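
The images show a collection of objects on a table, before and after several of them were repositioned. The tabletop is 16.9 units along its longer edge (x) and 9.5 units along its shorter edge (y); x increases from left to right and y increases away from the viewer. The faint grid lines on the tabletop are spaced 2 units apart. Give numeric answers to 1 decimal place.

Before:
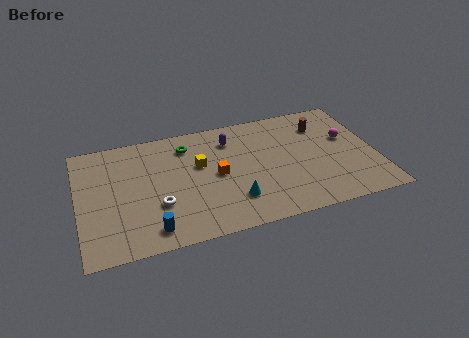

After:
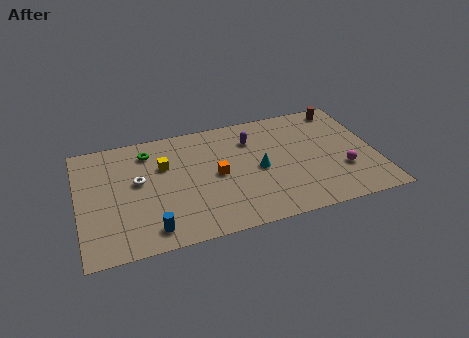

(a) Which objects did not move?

the orange cube and the blue cylinder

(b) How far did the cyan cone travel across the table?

2.6

From (8.6, 2.4) to (10.2, 4.5), the cyan cone covered √(1.6² + 2.1²) ≈ 2.6 units.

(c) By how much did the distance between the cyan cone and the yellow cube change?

+1.8

They were about 3.8 units apart before and 5.6 after — 1.8 units further apart.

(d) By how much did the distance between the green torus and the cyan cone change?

+1.2

Before: roughly 5.7 units apart; after: 6.9. That's 1.2 units further apart.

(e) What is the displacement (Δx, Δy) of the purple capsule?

(1.2, -0.3)

From the two frames, the purple capsule sits at roughly (8.8, 7.4) before and (10.0, 7.1) after.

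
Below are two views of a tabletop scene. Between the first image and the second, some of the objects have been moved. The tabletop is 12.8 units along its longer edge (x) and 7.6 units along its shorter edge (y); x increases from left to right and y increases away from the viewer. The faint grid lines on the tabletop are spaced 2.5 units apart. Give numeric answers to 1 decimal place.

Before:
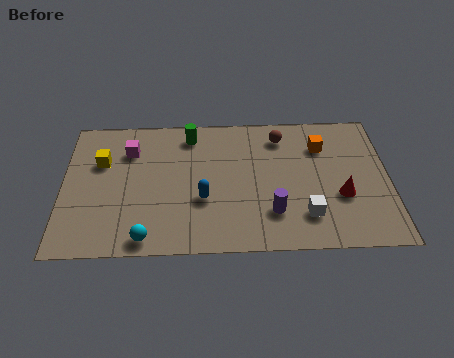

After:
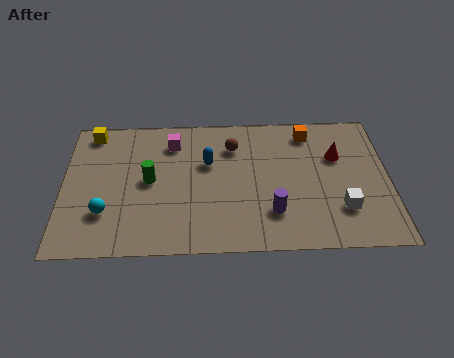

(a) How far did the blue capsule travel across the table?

2.0

From (5.5, 2.8) to (5.7, 4.8), the blue capsule covered √(0.2² + 2.0²) ≈ 2.0 units.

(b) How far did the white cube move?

1.4

The white cube moved from about (9.5, 1.8) to (10.9, 2.1), a distance of √(1.4² + 0.3²) ≈ 1.4.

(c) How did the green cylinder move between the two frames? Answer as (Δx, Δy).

(-1.6, -2.5)

The green cylinder was at about (5.0, 6.4) and moved to about (3.4, 3.9).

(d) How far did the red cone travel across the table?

2.2

The red cone was near (10.9, 2.8) before and (10.8, 5.0) after, so it travelled √(0.1² + 2.2²) ≈ 2.2 units.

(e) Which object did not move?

the purple cylinder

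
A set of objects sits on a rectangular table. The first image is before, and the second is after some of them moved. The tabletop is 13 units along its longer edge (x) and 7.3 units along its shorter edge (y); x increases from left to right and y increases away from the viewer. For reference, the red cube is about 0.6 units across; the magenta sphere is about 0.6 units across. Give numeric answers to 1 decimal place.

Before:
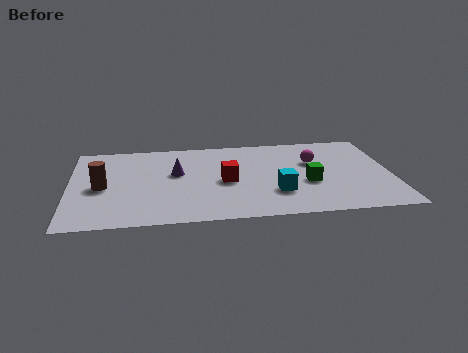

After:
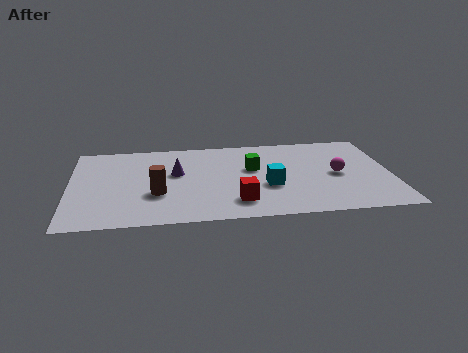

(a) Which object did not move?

the purple cone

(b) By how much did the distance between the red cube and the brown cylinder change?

-1.6

Before: roughly 5.0 units apart; after: 3.4. That's 1.6 units closer together.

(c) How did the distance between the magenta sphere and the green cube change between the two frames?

+1.7

Before: roughly 1.8 units apart; after: 3.5. That's 1.7 units further apart.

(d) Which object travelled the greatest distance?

the green cube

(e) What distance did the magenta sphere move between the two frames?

1.5

From (9.9, 4.7) to (10.8, 3.5), the magenta sphere covered √(0.9² + 1.2²) ≈ 1.5 units.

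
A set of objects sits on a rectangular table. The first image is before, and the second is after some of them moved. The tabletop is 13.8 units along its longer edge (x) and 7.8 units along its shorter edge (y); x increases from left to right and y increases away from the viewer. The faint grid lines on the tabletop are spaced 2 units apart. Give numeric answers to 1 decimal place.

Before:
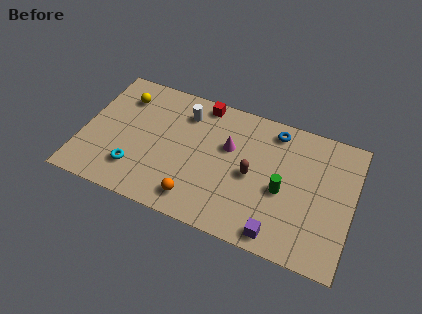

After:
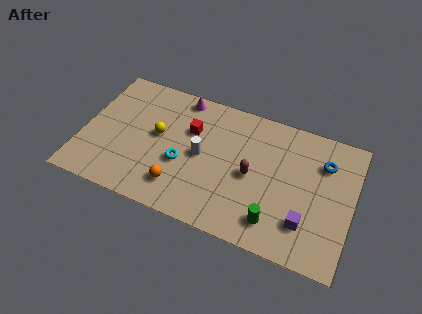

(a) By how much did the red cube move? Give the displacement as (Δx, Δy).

(-0.4, -1.8)

From the two frames, the red cube sits at roughly (5.8, 7.0) before and (5.4, 5.2) after.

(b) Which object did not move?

the brown capsule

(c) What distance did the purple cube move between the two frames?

1.7

The purple cube moved from about (10.3, 0.9) to (11.6, 2.0), a distance of √(1.3² + 1.1²) ≈ 1.7.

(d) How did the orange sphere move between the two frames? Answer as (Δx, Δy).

(-0.9, 0.4)

The orange sphere started near (6.1, 1.3) and ended near (5.2, 1.7).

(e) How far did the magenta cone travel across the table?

3.4

From (7.4, 4.9) to (4.7, 7.0), the magenta cone covered √(2.7² + 2.1²) ≈ 3.4 units.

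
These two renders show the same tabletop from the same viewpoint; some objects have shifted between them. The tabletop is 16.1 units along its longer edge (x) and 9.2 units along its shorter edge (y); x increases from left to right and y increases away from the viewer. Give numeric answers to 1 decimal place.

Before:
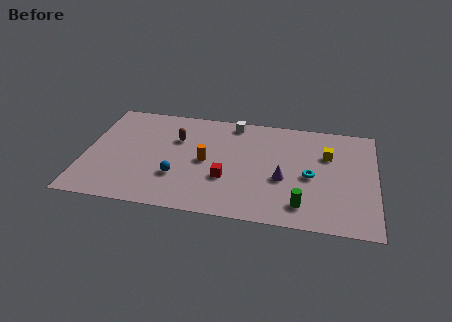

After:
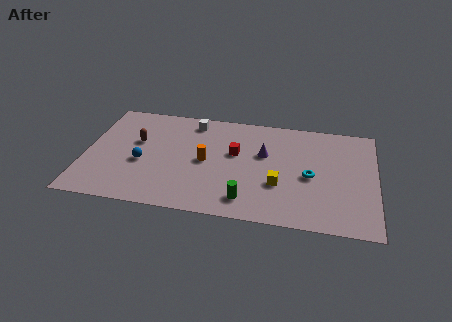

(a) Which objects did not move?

the orange cylinder and the cyan torus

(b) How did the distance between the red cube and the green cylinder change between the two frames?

-0.5

Before: roughly 4.5 units apart; after: 4.0. That's 0.5 units closer together.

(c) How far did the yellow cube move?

4.0

From (13.4, 6.2) to (10.8, 3.2), the yellow cube covered √(2.6² + 3.0²) ≈ 4.0 units.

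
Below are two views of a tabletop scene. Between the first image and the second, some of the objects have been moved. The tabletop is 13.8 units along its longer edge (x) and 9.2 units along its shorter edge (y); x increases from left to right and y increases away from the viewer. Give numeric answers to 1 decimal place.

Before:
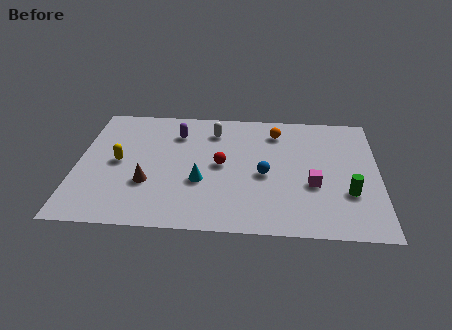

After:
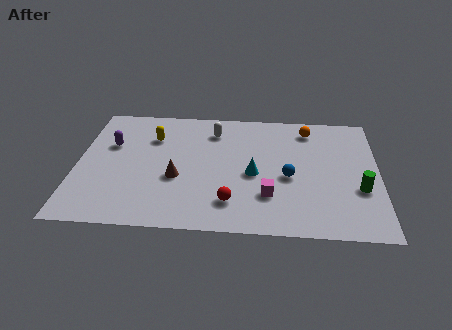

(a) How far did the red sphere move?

2.7

The red sphere moved from about (6.6, 4.7) to (7.1, 2.0), a distance of √(0.5² + 2.7²) ≈ 2.7.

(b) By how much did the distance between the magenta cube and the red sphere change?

-2.6

They were about 4.4 units apart before and 1.8 after — 2.6 units closer together.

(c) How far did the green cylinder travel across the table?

0.6

The green cylinder was near (12.4, 3.0) before and (12.9, 3.3) after, so it travelled √(0.5² + 0.3²) ≈ 0.6 units.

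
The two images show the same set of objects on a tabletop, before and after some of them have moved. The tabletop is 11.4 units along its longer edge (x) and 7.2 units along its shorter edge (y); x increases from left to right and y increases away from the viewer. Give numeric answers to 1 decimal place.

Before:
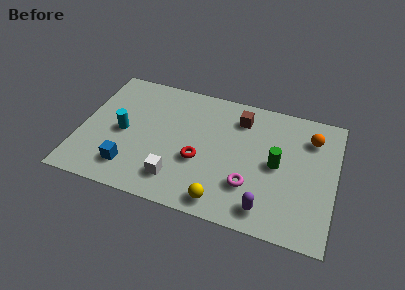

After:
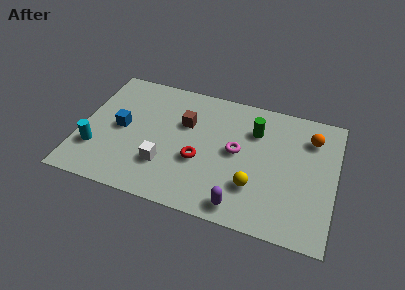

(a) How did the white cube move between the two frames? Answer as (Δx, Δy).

(-0.6, 0.6)

The white cube was at about (4.5, 1.5) and moved to about (3.9, 2.1).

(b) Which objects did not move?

the red torus and the orange sphere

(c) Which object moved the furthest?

the brown cube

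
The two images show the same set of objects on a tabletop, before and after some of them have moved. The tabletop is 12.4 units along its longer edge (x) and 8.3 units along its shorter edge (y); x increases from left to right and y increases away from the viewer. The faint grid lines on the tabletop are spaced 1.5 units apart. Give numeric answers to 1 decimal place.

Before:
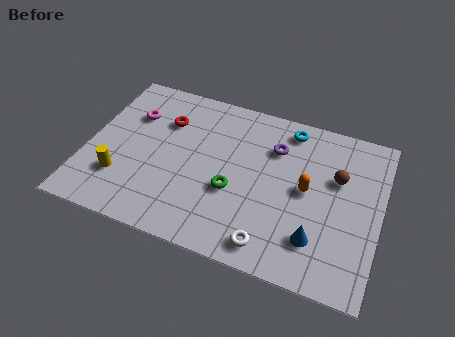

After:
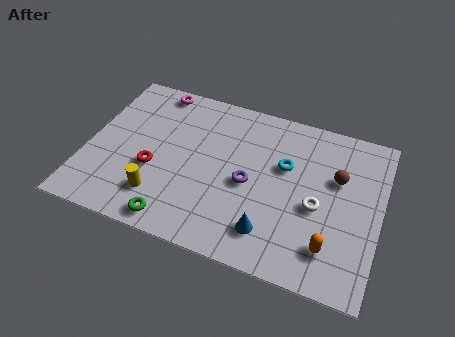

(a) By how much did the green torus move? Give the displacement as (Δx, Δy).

(-2.2, -2.3)

The green torus was at about (6.3, 3.2) and moved to about (4.1, 0.9).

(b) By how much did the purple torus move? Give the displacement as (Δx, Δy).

(-0.9, -2.2)

The purple torus started near (7.8, 6.0) and ended near (6.9, 3.8).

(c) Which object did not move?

the brown sphere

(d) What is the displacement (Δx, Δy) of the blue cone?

(-1.9, -0.3)

From the two frames, the blue cone sits at roughly (9.9, 2.0) before and (8.0, 1.7) after.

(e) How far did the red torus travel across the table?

2.7

The red torus was near (3.1, 5.9) before and (2.9, 3.2) after, so it travelled √(0.2² + 2.7²) ≈ 2.7 units.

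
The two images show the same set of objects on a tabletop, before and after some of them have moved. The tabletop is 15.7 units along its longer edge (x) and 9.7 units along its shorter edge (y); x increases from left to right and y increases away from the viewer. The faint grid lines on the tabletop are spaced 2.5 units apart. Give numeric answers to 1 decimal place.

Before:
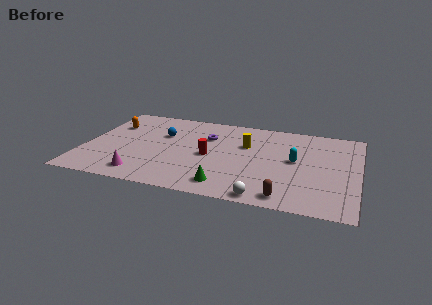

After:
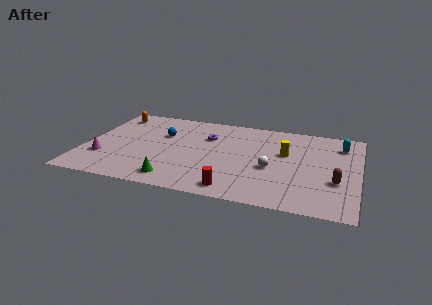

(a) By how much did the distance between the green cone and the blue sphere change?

-1.3

Before: roughly 6.3 units apart; after: 5.0. That's 1.3 units closer together.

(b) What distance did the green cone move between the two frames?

2.9

The green cone was near (8.4, 1.5) before and (5.5, 1.4) after, so it travelled √(2.9² + 0.1²) ≈ 2.9 units.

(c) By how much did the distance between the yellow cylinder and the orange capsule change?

+2.6

They were about 7.9 units apart before and 10.5 after — 2.6 units further apart.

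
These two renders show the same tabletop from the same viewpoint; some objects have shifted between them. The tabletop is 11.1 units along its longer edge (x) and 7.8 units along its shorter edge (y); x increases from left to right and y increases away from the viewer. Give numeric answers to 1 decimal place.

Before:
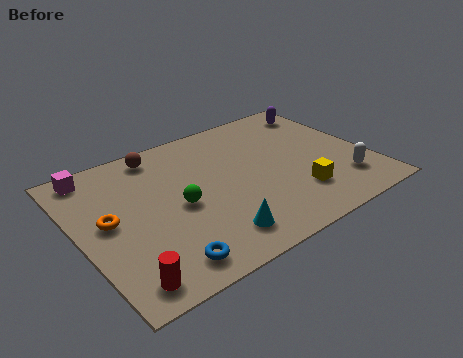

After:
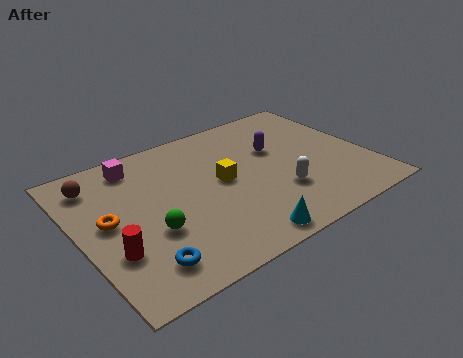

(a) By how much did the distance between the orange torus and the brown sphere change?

-1.4

They were about 3.6 units apart before and 2.2 after — 1.4 units closer together.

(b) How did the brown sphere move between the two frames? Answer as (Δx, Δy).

(-2.5, -0.5)

The brown sphere was at about (3.5, 6.8) and moved to about (1.0, 6.3).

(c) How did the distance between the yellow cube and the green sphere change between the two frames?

-1.3

They were about 4.6 units apart before and 3.3 after — 1.3 units closer together.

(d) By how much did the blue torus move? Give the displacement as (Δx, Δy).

(-0.7, 0.3)

The blue torus was at about (2.6, 1.1) and moved to about (1.9, 1.4).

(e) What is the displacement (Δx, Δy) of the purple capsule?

(-2.3, -1.6)

The purple capsule started near (10.1, 6.5) and ended near (7.8, 4.9).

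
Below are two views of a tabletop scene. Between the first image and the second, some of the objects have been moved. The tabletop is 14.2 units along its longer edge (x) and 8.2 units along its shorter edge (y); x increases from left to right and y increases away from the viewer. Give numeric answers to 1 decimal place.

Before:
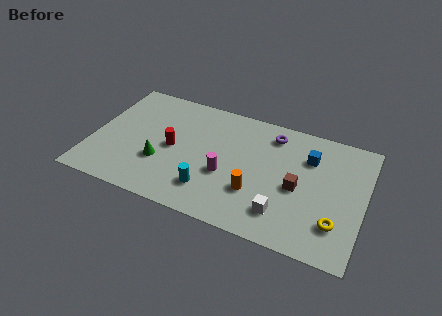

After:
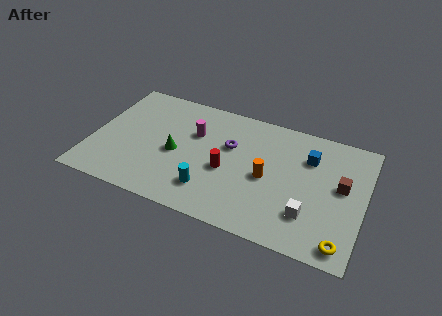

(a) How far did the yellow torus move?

1.2

The yellow torus moved from about (12.9, 2.1) to (13.3, 1.0), a distance of √(0.4² + 1.1²) ≈ 1.2.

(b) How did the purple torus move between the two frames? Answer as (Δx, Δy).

(-2.1, -1.6)

The purple torus was at about (9.2, 6.8) and moved to about (7.1, 5.2).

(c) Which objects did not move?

the blue cube and the cyan cylinder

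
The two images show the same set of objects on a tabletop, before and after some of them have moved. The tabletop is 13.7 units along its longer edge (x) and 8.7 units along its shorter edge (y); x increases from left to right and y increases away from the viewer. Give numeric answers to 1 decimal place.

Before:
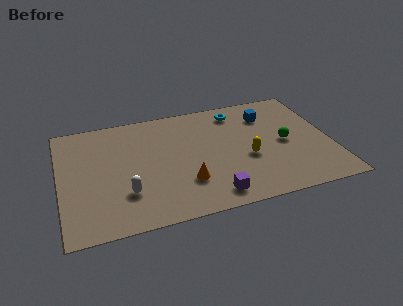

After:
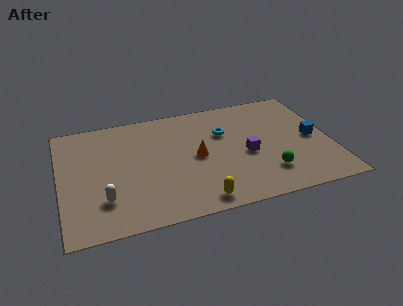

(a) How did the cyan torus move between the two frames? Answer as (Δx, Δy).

(-0.8, -1.5)

The cyan torus was at about (9.2, 7.3) and moved to about (8.4, 5.8).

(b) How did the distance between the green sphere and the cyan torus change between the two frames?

+0.4

The distance was about 3.8 in the first image and 4.2 in the second, so they moved 0.4 units further apart.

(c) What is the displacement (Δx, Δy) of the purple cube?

(2.0, 2.6)

The purple cube started near (7.4, 1.2) and ended near (9.4, 3.8).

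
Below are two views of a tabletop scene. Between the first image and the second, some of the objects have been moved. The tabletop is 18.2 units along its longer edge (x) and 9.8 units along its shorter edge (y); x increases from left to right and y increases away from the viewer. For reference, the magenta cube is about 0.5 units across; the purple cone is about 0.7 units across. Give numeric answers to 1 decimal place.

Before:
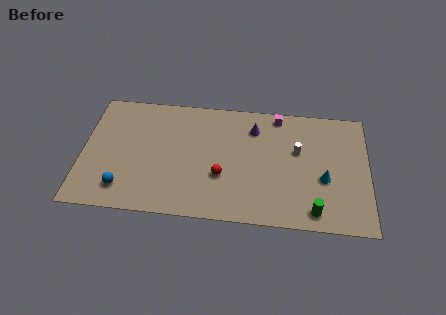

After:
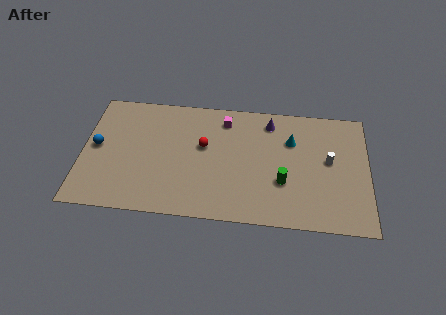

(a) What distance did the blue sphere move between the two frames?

3.7

From (2.7, 1.9) to (0.9, 5.1), the blue sphere covered √(1.8² + 3.2²) ≈ 3.7 units.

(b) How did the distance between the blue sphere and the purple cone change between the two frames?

+1.4

Before: roughly 10.0 units apart; after: 11.4. That's 1.4 units further apart.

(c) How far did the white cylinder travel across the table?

2.1

The white cylinder was near (13.7, 6.0) before and (15.7, 5.4) after, so it travelled √(2.0² + 0.6²) ≈ 2.1 units.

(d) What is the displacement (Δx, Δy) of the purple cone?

(1.0, 0.6)

The purple cone was at about (10.9, 7.6) and moved to about (11.9, 8.2).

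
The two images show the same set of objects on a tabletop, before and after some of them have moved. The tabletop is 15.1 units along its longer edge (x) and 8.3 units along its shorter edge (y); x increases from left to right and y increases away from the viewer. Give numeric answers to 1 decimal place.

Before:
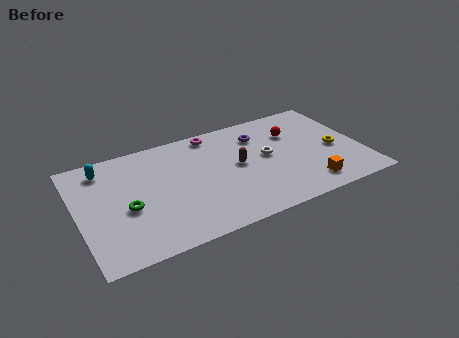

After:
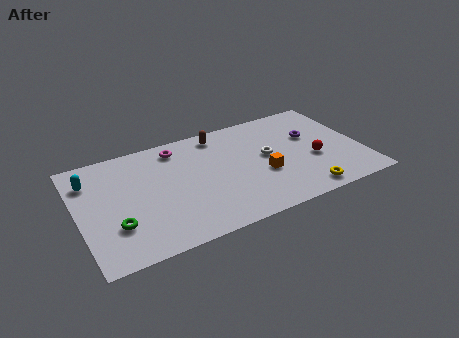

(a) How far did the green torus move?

1.2

The green torus was near (2.5, 3.5) before and (1.8, 2.5) after, so it travelled √(0.7² + 1.0²) ≈ 1.2 units.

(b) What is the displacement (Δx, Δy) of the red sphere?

(0.8, -2.5)

From the two frames, the red sphere sits at roughly (11.7, 5.8) before and (12.5, 3.3) after.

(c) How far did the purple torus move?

2.9

The purple torus moved from about (9.9, 6.3) to (12.6, 5.2), a distance of √(2.7² + 1.1²) ≈ 2.9.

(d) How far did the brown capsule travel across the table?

2.9

The brown capsule was near (8.5, 4.4) before and (7.8, 7.2) after, so it travelled √(0.7² + 2.8²) ≈ 2.9 units.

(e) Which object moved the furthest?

the yellow torus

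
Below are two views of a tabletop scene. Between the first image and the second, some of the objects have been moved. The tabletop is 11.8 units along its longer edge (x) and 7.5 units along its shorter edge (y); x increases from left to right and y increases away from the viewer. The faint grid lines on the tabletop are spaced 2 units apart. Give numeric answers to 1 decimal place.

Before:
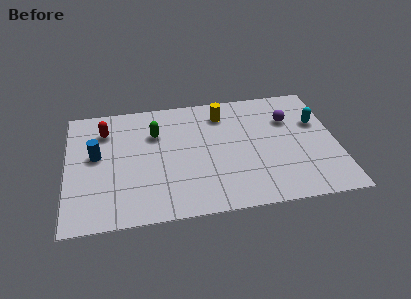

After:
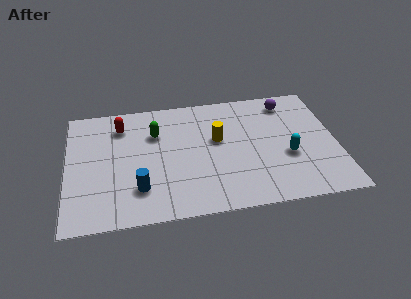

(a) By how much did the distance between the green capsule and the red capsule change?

-0.6

Before: roughly 2.3 units apart; after: 1.7. That's 0.6 units closer together.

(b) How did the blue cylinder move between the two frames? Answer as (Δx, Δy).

(1.8, -2.3)

The blue cylinder started near (1.3, 4.2) and ended near (3.1, 1.9).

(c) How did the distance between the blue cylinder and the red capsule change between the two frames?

+2.5

Before: roughly 1.6 units apart; after: 4.1. That's 2.5 units further apart.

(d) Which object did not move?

the green capsule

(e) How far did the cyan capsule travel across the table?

2.4

The cyan capsule was near (11.0, 4.8) before and (9.6, 2.9) after, so it travelled √(1.4² + 1.9²) ≈ 2.4 units.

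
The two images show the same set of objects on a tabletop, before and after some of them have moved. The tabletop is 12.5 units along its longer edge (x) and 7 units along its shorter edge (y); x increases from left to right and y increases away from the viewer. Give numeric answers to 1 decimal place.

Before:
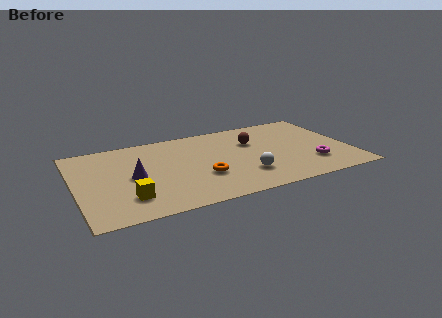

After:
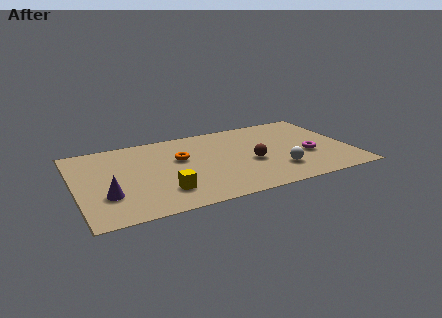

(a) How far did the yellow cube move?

1.6

The yellow cube was near (2.2, 1.7) before and (3.8, 1.7) after, so it travelled √(1.6² + 0.0²) ≈ 1.6 units.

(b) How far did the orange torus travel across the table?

2.1

From (5.6, 2.4) to (4.8, 4.3), the orange torus covered √(0.8² + 1.9²) ≈ 2.1 units.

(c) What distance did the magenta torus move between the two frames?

0.8

The magenta torus was near (10.6, 1.9) before and (10.5, 2.7) after, so it travelled √(0.1² + 0.8²) ≈ 0.8 units.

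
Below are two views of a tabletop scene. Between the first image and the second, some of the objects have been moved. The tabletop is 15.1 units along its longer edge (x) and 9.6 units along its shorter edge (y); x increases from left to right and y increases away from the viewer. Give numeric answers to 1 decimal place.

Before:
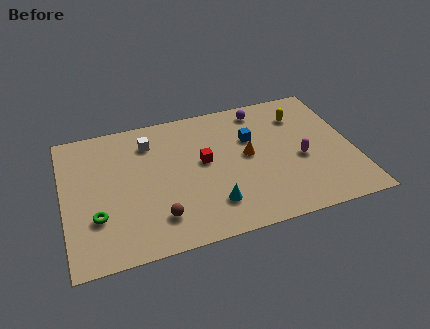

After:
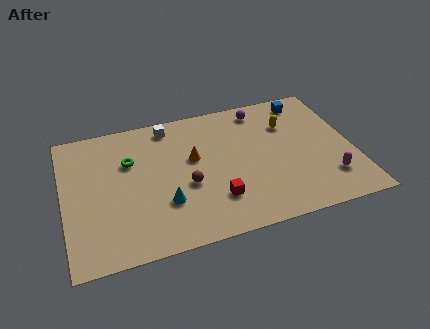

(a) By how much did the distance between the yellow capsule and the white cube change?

-1.6

They were about 8.0 units apart before and 6.4 after — 1.6 units closer together.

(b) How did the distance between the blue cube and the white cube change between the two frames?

+1.9

The distance was about 5.4 in the first image and 7.3 in the second, so they moved 1.9 units further apart.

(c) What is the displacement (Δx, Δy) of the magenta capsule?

(1.3, -1.8)

From the two frames, the magenta capsule sits at roughly (12.3, 4.1) before and (13.6, 2.3) after.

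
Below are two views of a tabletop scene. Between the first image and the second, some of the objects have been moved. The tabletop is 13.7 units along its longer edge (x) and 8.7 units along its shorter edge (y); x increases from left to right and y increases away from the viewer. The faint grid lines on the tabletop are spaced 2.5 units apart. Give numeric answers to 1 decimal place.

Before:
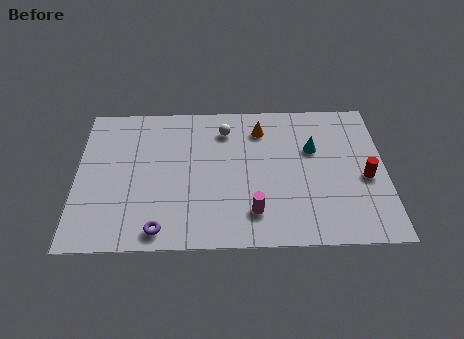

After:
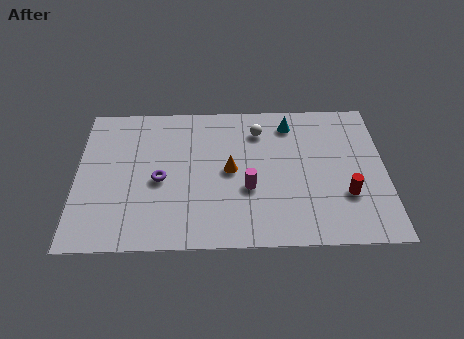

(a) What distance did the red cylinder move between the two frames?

1.3

The red cylinder was near (12.8, 3.8) before and (11.9, 2.8) after, so it travelled √(0.9² + 1.0²) ≈ 1.3 units.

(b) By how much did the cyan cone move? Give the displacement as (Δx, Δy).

(-1.0, 1.6)

From the two frames, the cyan cone sits at roughly (10.5, 5.6) before and (9.5, 7.2) after.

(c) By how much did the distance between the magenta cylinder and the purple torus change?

-0.3

Before: roughly 4.2 units apart; after: 3.9. That's 0.3 units closer together.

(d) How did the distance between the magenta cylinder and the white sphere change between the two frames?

-1.6

Before: roughly 5.1 units apart; after: 3.5. That's 1.6 units closer together.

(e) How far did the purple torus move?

2.9

From (3.7, 1.0) to (3.7, 3.9), the purple torus covered √(0.0² + 2.9²) ≈ 2.9 units.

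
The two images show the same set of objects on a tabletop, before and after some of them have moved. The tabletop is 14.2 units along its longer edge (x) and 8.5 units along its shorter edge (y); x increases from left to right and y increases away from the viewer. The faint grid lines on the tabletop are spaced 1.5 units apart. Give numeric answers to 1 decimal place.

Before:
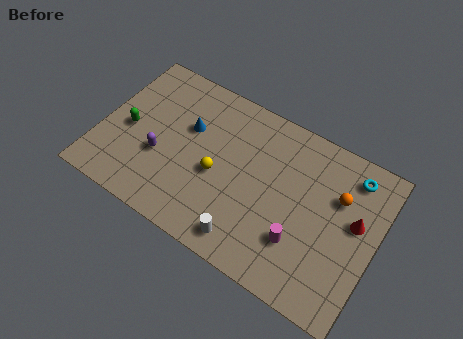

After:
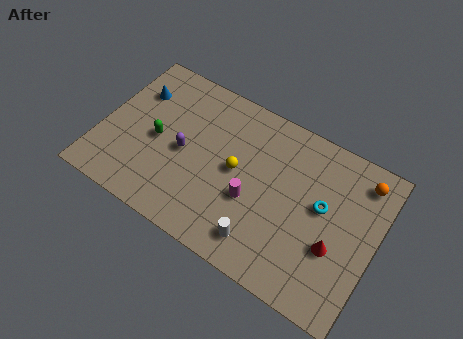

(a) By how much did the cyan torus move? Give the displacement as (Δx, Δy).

(-1.2, -2.3)

From the two frames, the cyan torus sits at roughly (12.6, 7.1) before and (11.4, 4.8) after.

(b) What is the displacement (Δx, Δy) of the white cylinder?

(0.7, 0.3)

The white cylinder was at about (8.1, 1.2) and moved to about (8.8, 1.5).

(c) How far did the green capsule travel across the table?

1.5

From (1.4, 3.9) to (2.9, 4.0), the green capsule covered √(1.5² + 0.1²) ≈ 1.5 units.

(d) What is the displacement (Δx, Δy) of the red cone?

(-0.8, -1.8)

The red cone started near (13.1, 4.9) and ended near (12.3, 3.1).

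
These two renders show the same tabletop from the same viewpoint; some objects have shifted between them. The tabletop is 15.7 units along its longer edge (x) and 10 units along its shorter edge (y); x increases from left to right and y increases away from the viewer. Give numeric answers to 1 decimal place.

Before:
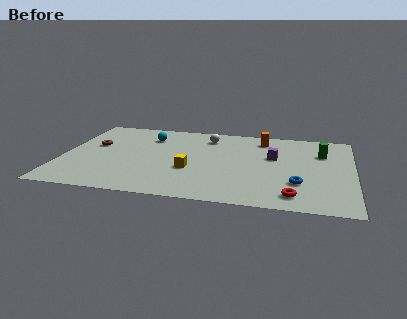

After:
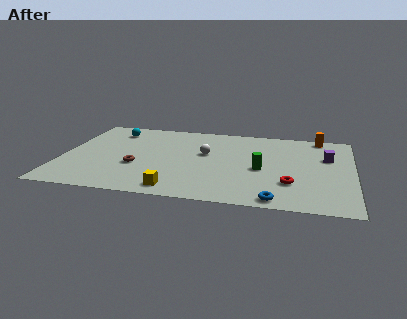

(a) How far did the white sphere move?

2.2

The white sphere moved from about (7.7, 8.1) to (7.7, 5.9), a distance of √(0.0² + 2.2²) ≈ 2.2.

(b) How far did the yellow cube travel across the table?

2.6

The yellow cube was near (7.0, 3.7) before and (6.4, 1.2) after, so it travelled √(0.6² + 2.5²) ≈ 2.6 units.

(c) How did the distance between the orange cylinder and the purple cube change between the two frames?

+0.3

Before: roughly 2.3 units apart; after: 2.6. That's 0.3 units further apart.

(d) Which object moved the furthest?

the green cylinder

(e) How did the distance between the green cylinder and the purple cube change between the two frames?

+1.3

They were about 2.8 units apart before and 4.1 after — 1.3 units further apart.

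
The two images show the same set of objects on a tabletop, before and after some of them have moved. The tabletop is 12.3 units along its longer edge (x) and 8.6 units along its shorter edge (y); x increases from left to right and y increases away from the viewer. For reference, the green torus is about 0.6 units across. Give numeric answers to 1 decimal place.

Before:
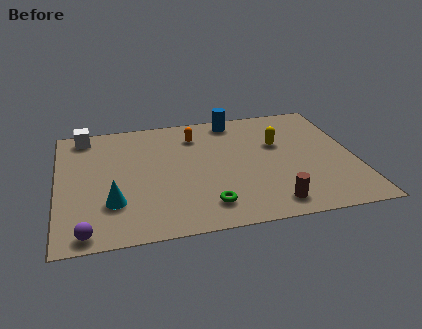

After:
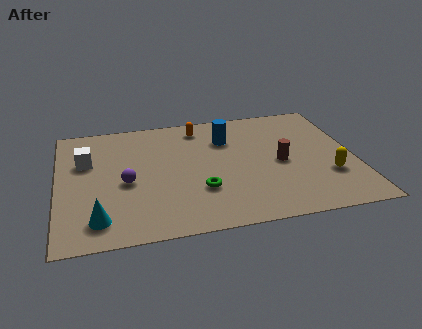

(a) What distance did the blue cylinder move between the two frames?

1.5

From (7.5, 7.6) to (7.1, 6.2), the blue cylinder covered √(0.4² + 1.4²) ≈ 1.5 units.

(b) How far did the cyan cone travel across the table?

1.2

The cyan cone was near (2.2, 2.5) before and (1.6, 1.5) after, so it travelled √(0.6² + 1.0²) ≈ 1.2 units.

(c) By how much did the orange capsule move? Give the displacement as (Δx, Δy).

(0.2, 0.6)

From the two frames, the orange capsule sits at roughly (5.8, 6.7) before and (6.0, 7.3) after.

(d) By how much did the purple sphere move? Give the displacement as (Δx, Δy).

(1.7, 3.0)

The purple sphere started near (1.1, 0.8) and ended near (2.8, 3.8).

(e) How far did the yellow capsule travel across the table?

3.3

The yellow capsule was near (9.2, 5.4) before and (11.1, 2.7) after, so it travelled √(1.9² + 2.7²) ≈ 3.3 units.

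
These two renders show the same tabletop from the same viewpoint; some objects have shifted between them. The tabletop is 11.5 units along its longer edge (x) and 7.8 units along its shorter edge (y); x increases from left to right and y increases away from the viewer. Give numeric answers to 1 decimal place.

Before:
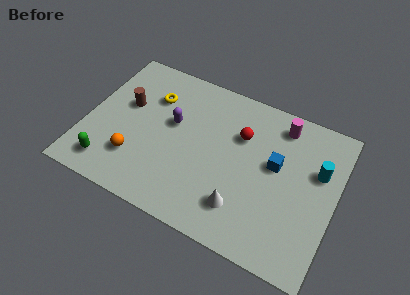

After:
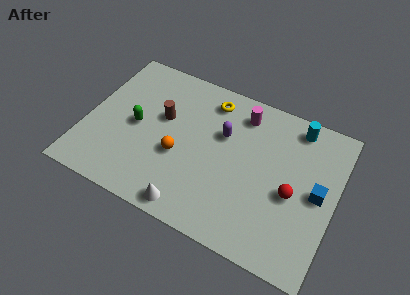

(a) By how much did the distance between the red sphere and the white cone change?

+1.5

Before: roughly 3.5 units apart; after: 5.0. That's 1.5 units further apart.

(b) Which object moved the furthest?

the red sphere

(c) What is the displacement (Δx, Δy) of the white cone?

(-2.2, -1.0)

From the two frames, the white cone sits at roughly (7.5, 1.8) before and (5.3, 0.8) after.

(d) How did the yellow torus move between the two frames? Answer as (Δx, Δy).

(2.6, 0.9)

The yellow torus was at about (2.8, 5.6) and moved to about (5.4, 6.5).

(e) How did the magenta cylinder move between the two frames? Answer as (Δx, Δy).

(-1.8, -0.2)

The magenta cylinder was at about (8.7, 6.6) and moved to about (6.9, 6.4).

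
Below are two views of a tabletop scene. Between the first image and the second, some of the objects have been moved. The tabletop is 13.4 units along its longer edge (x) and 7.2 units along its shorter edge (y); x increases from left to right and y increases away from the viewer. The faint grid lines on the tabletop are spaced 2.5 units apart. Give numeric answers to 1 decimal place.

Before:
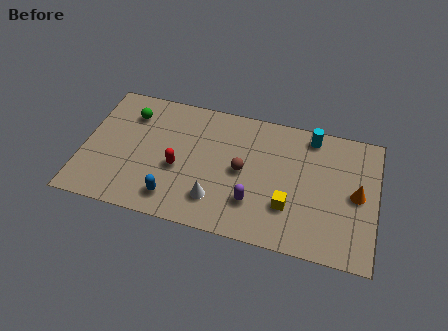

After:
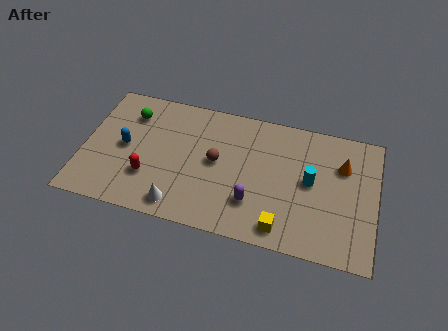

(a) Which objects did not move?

the green sphere and the purple capsule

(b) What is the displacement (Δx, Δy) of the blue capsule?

(-2.4, 2.3)

From the two frames, the blue capsule sits at roughly (4.3, 1.3) before and (1.9, 3.6) after.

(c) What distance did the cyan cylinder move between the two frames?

2.5

The cyan cylinder was near (10.3, 6.3) before and (10.4, 3.8) after, so it travelled √(0.1² + 2.5²) ≈ 2.5 units.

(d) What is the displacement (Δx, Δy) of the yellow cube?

(-0.2, -1.2)

The yellow cube started near (9.5, 2.2) and ended near (9.3, 1.0).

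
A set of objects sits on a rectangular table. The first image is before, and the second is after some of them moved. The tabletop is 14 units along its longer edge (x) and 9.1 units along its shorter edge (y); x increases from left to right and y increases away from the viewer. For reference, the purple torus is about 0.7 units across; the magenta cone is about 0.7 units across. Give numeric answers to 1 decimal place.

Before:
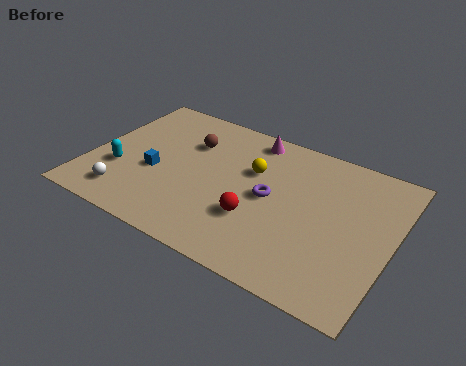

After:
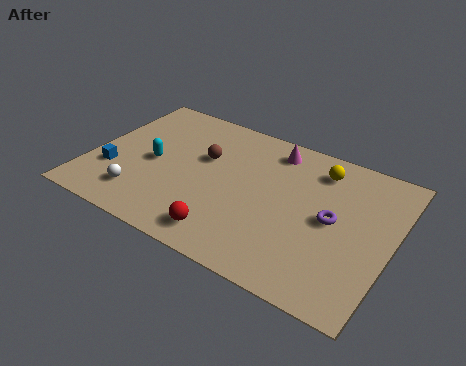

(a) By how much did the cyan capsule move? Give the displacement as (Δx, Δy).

(1.4, 1.2)

The cyan capsule was at about (1.5, 3.1) and moved to about (2.9, 4.3).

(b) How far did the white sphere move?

0.7

The white sphere moved from about (2.1, 1.6) to (2.7, 1.9), a distance of √(0.6² + 0.3²) ≈ 0.7.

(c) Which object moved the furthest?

the yellow sphere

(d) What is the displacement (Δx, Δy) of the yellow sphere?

(2.9, 1.5)

The yellow sphere was at about (7.4, 5.9) and moved to about (10.3, 7.4).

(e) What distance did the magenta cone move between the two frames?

1.1

The magenta cone moved from about (7.0, 8.0) to (8.1, 7.7), a distance of √(1.1² + 0.3²) ≈ 1.1.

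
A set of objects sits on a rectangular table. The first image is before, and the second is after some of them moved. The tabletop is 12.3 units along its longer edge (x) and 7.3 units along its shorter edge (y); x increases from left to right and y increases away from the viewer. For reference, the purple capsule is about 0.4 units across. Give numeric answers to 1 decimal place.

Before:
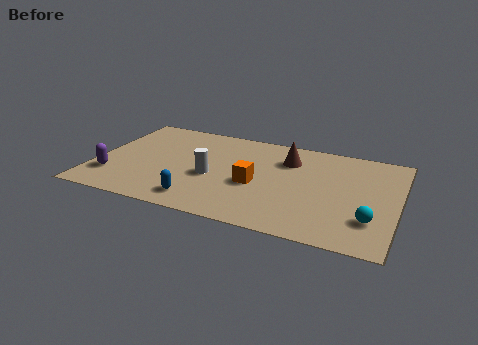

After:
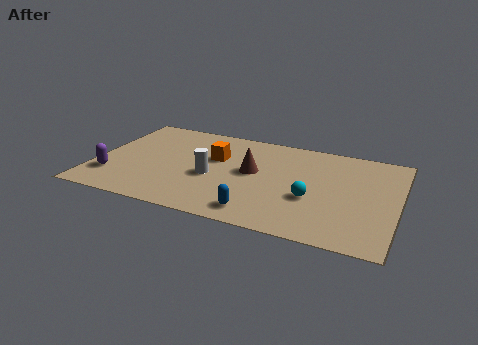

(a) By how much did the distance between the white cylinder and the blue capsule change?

+1.0

They were about 1.9 units apart before and 2.9 after — 1.0 units further apart.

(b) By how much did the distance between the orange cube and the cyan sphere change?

-0.3

Before: roughly 4.8 units apart; after: 4.5. That's 0.3 units closer together.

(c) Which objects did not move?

the purple capsule and the white cylinder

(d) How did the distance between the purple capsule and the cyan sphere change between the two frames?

-2.4

Before: roughly 10.5 units apart; after: 8.1. That's 2.4 units closer together.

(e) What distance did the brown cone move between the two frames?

1.9

The brown cone moved from about (7.7, 5.4) to (6.4, 4.0), a distance of √(1.3² + 1.4²) ≈ 1.9.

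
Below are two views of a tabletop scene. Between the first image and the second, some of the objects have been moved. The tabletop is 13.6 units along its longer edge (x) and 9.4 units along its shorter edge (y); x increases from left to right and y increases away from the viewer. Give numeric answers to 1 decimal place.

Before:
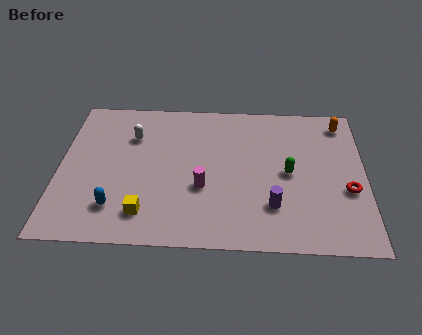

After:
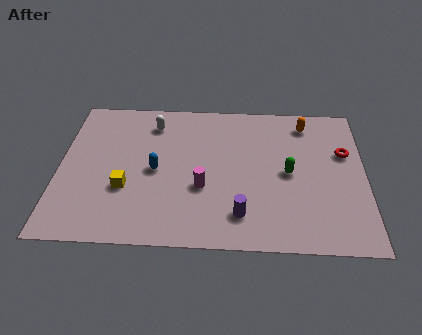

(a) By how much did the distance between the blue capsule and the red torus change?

-1.8

The distance was about 10.3 in the first image and 8.5 in the second, so they moved 1.8 units closer together.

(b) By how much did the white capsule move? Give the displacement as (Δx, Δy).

(0.9, 0.9)

From the two frames, the white capsule sits at roughly (3.2, 6.7) before and (4.1, 7.6) after.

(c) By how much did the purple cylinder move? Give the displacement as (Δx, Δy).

(-1.4, -0.6)

The purple cylinder started near (9.5, 2.5) and ended near (8.1, 1.9).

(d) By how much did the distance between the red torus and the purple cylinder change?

+2.7

The distance was about 3.5 in the first image and 6.2 in the second, so they moved 2.7 units further apart.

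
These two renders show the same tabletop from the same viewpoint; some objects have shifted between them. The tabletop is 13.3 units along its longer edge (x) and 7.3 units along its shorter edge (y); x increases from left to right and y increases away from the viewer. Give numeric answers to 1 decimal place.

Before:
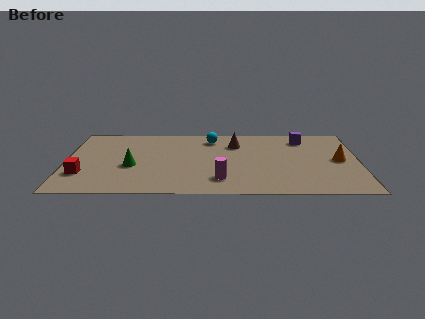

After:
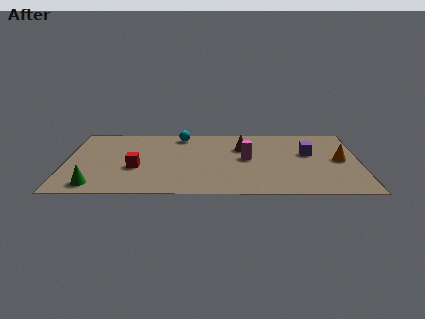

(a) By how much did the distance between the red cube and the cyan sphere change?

-3.0

Before: roughly 7.0 units apart; after: 4.0. That's 3.0 units closer together.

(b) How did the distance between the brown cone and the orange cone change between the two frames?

-0.4

They were about 5.0 units apart before and 4.6 after — 0.4 units closer together.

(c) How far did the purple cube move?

1.6

From (10.8, 6.0) to (11.0, 4.4), the purple cube covered √(0.2² + 1.6²) ≈ 1.6 units.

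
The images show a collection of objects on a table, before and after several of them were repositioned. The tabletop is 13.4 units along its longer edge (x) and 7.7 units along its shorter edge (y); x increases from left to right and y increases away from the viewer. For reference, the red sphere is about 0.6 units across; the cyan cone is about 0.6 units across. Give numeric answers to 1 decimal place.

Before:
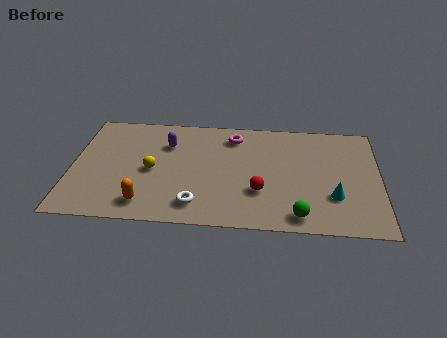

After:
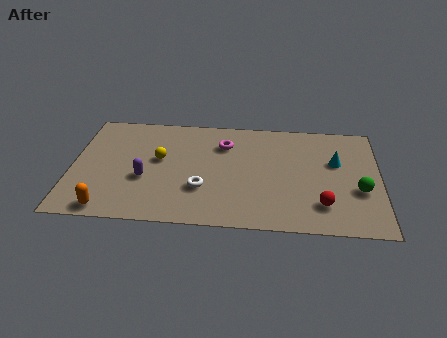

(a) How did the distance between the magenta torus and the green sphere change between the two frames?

+0.5

The distance was about 6.0 in the first image and 6.5 in the second, so they moved 0.5 units further apart.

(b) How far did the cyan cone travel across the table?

2.4

From (11.4, 2.4) to (11.5, 4.8), the cyan cone covered √(0.1² + 2.4²) ≈ 2.4 units.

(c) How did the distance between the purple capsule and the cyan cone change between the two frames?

+0.6

The distance was about 7.9 in the first image and 8.5 in the second, so they moved 0.6 units further apart.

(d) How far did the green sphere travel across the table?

3.2

From (9.9, 1.0) to (12.5, 2.9), the green sphere covered √(2.6² + 1.9²) ≈ 3.2 units.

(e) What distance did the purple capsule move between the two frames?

2.7

The purple capsule moved from about (4.1, 5.5) to (3.2, 3.0), a distance of √(0.9² + 2.5²) ≈ 2.7.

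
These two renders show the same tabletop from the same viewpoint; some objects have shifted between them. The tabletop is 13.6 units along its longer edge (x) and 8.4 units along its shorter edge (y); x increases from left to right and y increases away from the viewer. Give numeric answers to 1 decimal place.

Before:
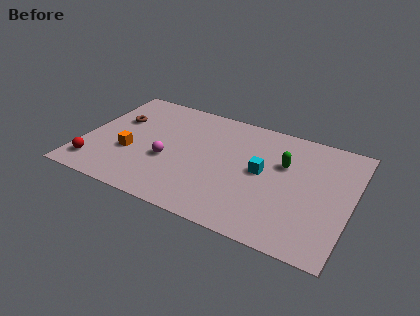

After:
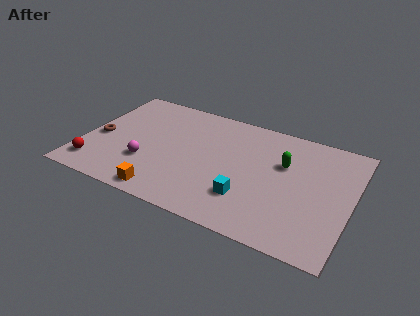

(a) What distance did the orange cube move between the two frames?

3.0

The orange cube moved from about (2.5, 3.1) to (4.6, 0.9), a distance of √(2.1² + 2.2²) ≈ 3.0.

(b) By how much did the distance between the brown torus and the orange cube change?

+2.2

The distance was about 2.5 in the first image and 4.7 in the second, so they moved 2.2 units further apart.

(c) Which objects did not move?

the red sphere and the green capsule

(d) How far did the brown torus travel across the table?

1.8

The brown torus was near (1.5, 5.4) before and (0.8, 3.7) after, so it travelled √(0.7² + 1.7²) ≈ 1.8 units.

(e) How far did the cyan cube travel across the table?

2.2

The cyan cube moved from about (9.1, 4.4) to (8.6, 2.3), a distance of √(0.5² + 2.1²) ≈ 2.2.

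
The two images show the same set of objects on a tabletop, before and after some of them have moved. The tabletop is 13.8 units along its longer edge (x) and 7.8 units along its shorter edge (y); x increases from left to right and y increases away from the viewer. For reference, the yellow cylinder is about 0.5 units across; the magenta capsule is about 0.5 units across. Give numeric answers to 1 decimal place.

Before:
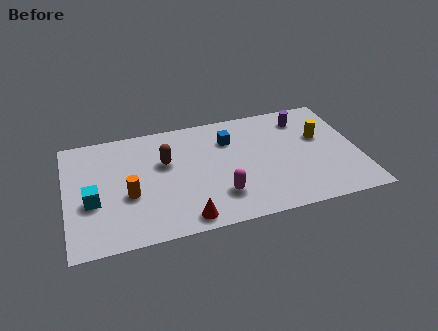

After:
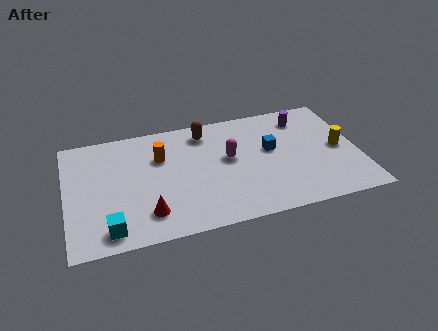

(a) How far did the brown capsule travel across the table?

2.6

The brown capsule was near (4.7, 4.9) before and (6.7, 6.5) after, so it travelled √(2.0² + 1.6²) ≈ 2.6 units.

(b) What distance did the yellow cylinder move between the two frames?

1.3

The yellow cylinder was near (12.1, 4.8) before and (12.9, 3.8) after, so it travelled √(0.8² + 1.0²) ≈ 1.3 units.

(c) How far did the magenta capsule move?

2.5

From (7.1, 2.0) to (7.7, 4.4), the magenta capsule covered √(0.6² + 2.4²) ≈ 2.5 units.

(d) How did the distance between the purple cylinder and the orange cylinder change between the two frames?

-2.1

They were about 9.1 units apart before and 7.0 after — 2.1 units closer together.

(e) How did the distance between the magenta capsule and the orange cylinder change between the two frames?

-1.0

Before: roughly 4.3 units apart; after: 3.3. That's 1.0 units closer together.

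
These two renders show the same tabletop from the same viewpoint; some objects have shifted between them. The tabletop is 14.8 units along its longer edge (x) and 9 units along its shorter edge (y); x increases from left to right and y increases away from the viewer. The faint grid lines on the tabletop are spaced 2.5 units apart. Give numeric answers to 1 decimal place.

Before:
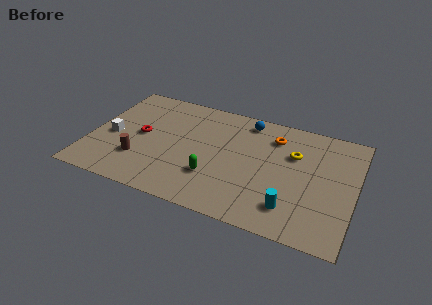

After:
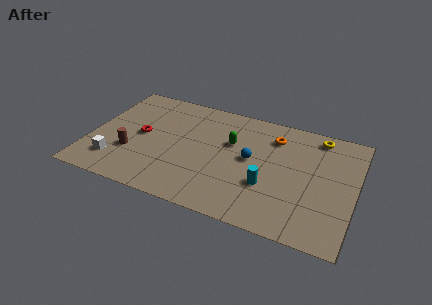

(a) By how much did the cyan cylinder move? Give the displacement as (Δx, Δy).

(-1.4, 1.2)

The cyan cylinder was at about (11.5, 1.9) and moved to about (10.1, 3.1).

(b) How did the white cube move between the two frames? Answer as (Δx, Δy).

(0.4, -2.0)

The white cube started near (1.2, 4.0) and ended near (1.6, 2.0).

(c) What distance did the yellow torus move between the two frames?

2.2

From (11.3, 6.0) to (12.5, 7.9), the yellow torus covered √(1.2² + 1.9²) ≈ 2.2 units.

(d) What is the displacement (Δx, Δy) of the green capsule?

(0.7, 3.0)

The green capsule was at about (7.1, 2.7) and moved to about (7.8, 5.7).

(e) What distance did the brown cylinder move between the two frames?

0.6

The brown cylinder moved from about (2.9, 2.6) to (2.4, 3.0), a distance of √(0.5² + 0.4²) ≈ 0.6.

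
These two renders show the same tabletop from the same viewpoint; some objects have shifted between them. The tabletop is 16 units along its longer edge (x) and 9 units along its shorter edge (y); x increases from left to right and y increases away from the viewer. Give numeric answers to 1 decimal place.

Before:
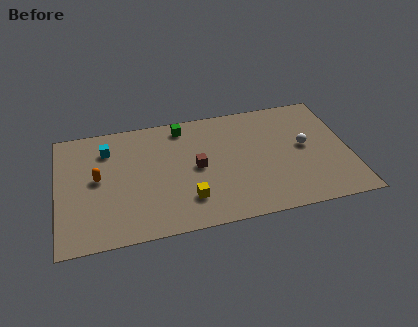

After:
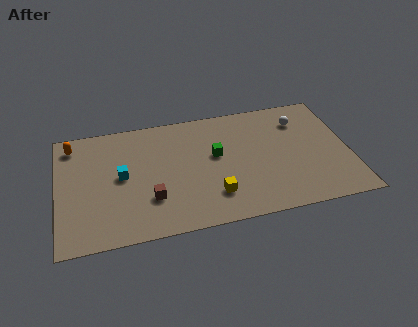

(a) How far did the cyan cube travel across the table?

2.3

From (2.8, 6.9) to (3.5, 4.7), the cyan cube covered √(0.7² + 2.2²) ≈ 2.3 units.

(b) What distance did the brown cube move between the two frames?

3.2

From (7.6, 4.5) to (5.0, 2.7), the brown cube covered √(2.6² + 1.8²) ≈ 3.2 units.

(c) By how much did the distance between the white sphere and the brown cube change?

+3.5

Before: roughly 6.0 units apart; after: 9.5. That's 3.5 units further apart.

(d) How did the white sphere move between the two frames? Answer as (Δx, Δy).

(-0.1, 2.1)

The white sphere started near (13.6, 4.8) and ended near (13.5, 6.9).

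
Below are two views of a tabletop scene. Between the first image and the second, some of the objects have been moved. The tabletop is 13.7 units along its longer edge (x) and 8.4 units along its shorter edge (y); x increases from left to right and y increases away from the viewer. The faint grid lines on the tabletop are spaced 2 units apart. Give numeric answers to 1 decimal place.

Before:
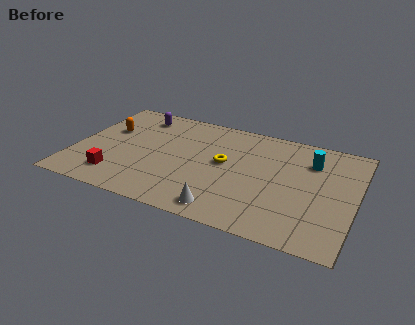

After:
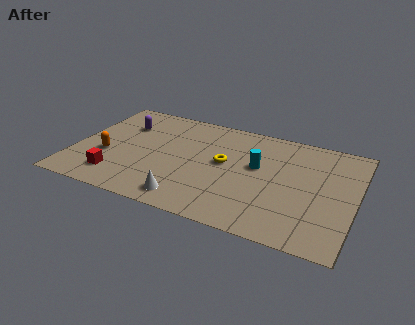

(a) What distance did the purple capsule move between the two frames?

1.2

The purple capsule moved from about (2.7, 7.0) to (2.1, 6.0), a distance of √(0.6² + 1.0²) ≈ 1.2.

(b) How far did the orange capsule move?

2.1

The orange capsule moved from about (1.4, 5.3) to (1.6, 3.2), a distance of √(0.2² + 2.1²) ≈ 2.1.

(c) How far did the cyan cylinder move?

2.8

The cyan cylinder was near (11.4, 6.2) before and (8.9, 4.9) after, so it travelled √(2.5² + 1.3²) ≈ 2.8 units.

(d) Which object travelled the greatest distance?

the cyan cylinder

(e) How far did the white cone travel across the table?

1.8

The white cone moved from about (7.7, 1.1) to (5.9, 1.2), a distance of √(1.8² + 0.1²) ≈ 1.8.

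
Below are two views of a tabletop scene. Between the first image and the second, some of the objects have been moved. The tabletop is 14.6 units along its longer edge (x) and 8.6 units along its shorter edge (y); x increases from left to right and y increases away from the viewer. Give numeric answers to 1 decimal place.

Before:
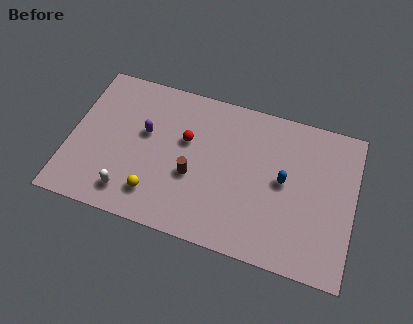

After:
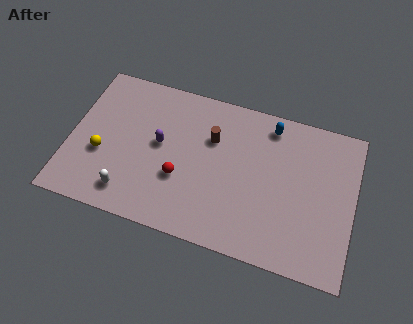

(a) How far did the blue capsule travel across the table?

3.0

From (11.0, 4.5) to (10.1, 7.4), the blue capsule covered √(0.9² + 2.9²) ≈ 3.0 units.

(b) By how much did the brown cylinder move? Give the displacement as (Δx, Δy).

(0.8, 2.4)

From the two frames, the brown cylinder sits at roughly (6.4, 3.4) before and (7.2, 5.8) after.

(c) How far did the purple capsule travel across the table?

0.9

The purple capsule was near (3.8, 5.1) before and (4.6, 4.7) after, so it travelled √(0.8² + 0.4²) ≈ 0.9 units.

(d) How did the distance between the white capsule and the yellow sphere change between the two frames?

+1.1

They were about 1.3 units apart before and 2.4 after — 1.1 units further apart.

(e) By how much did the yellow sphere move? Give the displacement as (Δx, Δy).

(-2.9, 1.5)

The yellow sphere started near (4.6, 1.8) and ended near (1.7, 3.3).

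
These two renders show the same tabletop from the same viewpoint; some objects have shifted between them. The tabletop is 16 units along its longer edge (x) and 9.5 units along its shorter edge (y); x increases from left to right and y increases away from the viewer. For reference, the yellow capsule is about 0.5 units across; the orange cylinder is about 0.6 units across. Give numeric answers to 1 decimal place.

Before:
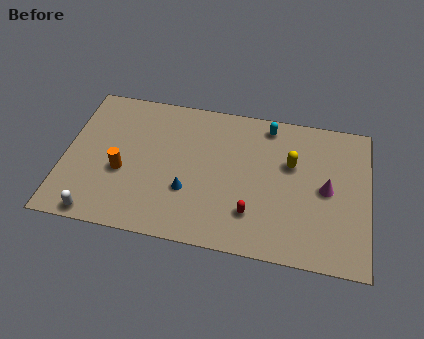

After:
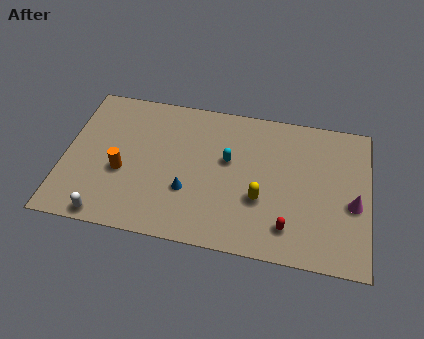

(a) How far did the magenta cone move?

1.6

The magenta cone was near (13.8, 4.7) before and (15.2, 4.0) after, so it travelled √(1.4² + 0.7²) ≈ 1.6 units.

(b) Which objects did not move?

the orange cylinder and the blue cone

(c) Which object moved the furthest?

the cyan capsule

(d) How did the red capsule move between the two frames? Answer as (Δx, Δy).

(1.9, -0.5)

From the two frames, the red capsule sits at roughly (10.0, 2.4) before and (11.9, 1.9) after.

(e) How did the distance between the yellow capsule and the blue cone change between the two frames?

-2.2

They were about 6.0 units apart before and 3.8 after — 2.2 units closer together.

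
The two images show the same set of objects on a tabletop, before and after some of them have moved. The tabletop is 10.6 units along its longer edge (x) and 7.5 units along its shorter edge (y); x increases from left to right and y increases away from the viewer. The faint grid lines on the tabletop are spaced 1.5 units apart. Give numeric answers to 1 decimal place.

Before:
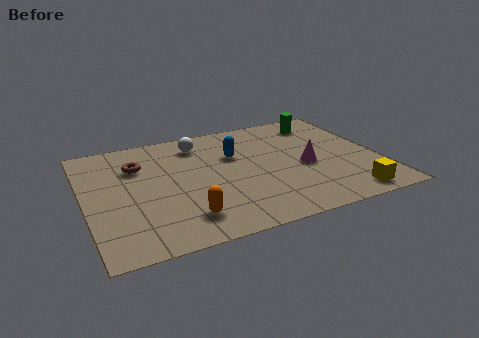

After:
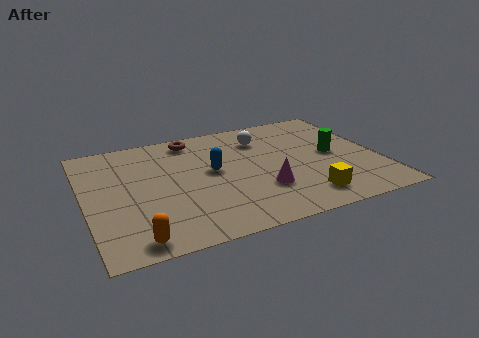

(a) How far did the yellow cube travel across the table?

1.6

From (9.1, 0.9) to (7.6, 1.3), the yellow cube covered √(1.5² + 0.4²) ≈ 1.6 units.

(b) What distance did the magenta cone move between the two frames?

2.0

The magenta cone was near (7.9, 3.3) before and (6.2, 2.3) after, so it travelled √(1.7² + 1.0²) ≈ 2.0 units.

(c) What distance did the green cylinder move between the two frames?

2.4

The green cylinder was near (8.9, 6.2) before and (9.0, 3.8) after, so it travelled √(0.1² + 2.4²) ≈ 2.4 units.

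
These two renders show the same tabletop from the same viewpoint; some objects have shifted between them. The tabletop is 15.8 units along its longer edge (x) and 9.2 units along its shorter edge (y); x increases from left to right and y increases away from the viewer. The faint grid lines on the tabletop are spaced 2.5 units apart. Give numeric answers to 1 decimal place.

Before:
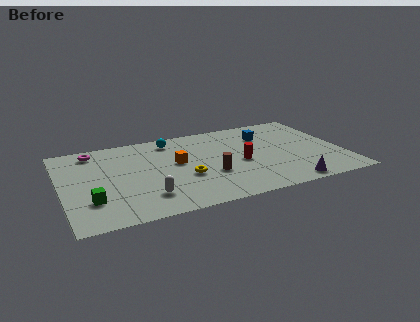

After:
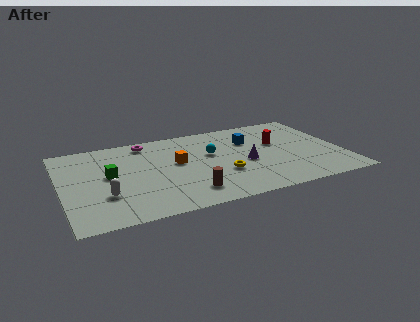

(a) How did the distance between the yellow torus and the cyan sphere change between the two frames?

-1.9

Before: roughly 4.3 units apart; after: 2.4. That's 1.9 units closer together.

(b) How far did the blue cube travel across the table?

0.9

From (11.7, 6.7) to (10.8, 6.4), the blue cube covered √(0.9² + 0.3²) ≈ 0.9 units.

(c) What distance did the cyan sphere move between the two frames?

3.0

The cyan sphere was near (6.4, 7.8) before and (8.5, 5.6) after, so it travelled √(2.1² + 2.2²) ≈ 3.0 units.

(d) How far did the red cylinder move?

2.7

The red cylinder moved from about (10.0, 4.1) to (12.3, 5.6), a distance of √(2.3² + 1.5²) ≈ 2.7.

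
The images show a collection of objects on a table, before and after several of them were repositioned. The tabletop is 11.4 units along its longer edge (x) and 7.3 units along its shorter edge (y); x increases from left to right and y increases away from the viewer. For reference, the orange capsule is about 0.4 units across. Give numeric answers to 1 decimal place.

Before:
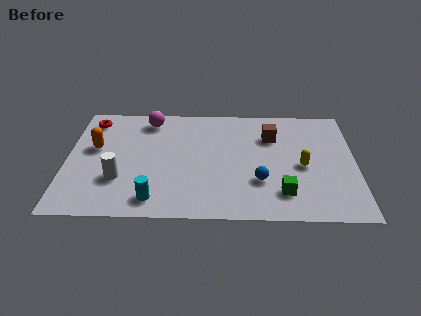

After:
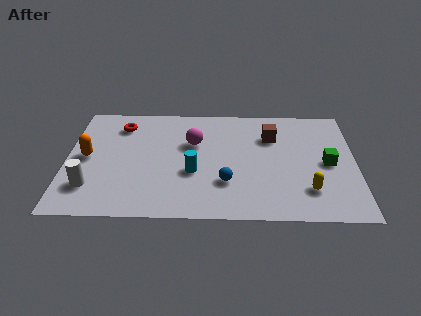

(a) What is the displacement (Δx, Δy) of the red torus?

(1.2, -0.3)

From the two frames, the red torus sits at roughly (0.9, 6.1) before and (2.1, 5.8) after.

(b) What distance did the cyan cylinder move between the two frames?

2.3

The cyan cylinder moved from about (3.5, 1.1) to (5.0, 2.8), a distance of √(1.5² + 1.7²) ≈ 2.3.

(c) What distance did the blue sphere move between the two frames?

1.3

From (7.6, 2.3) to (6.3, 2.2), the blue sphere covered √(1.3² + 0.1²) ≈ 1.3 units.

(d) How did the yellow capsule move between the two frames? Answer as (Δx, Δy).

(0.2, -1.5)

The yellow capsule started near (9.3, 3.3) and ended near (9.5, 1.8).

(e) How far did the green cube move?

2.6

The green cube was near (8.5, 1.6) before and (10.3, 3.5) after, so it travelled √(1.8² + 1.9²) ≈ 2.6 units.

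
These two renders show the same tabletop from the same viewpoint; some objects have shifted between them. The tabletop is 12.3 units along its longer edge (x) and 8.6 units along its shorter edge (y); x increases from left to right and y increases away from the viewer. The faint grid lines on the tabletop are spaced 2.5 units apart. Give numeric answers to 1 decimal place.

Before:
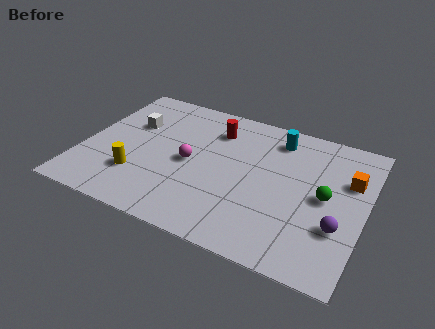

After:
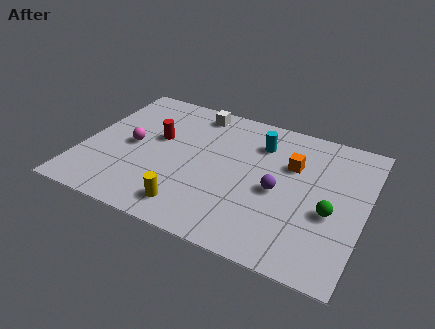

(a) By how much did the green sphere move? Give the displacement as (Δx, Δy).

(0.3, -0.8)

The green sphere started near (10.6, 4.3) and ended near (10.9, 3.5).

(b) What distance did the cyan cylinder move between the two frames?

0.9

The cyan cylinder was near (8.2, 7.1) before and (7.5, 6.5) after, so it travelled √(0.7² + 0.6²) ≈ 0.9 units.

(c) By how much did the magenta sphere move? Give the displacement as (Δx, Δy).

(-2.6, 0.1)

The magenta sphere started near (4.7, 4.1) and ended near (2.1, 4.2).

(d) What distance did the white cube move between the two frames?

3.2

The white cube was near (1.9, 5.6) before and (4.5, 7.5) after, so it travelled √(2.6² + 1.9²) ≈ 3.2 units.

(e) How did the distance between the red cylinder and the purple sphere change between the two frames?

-1.3

Before: roughly 6.9 units apart; after: 5.6. That's 1.3 units closer together.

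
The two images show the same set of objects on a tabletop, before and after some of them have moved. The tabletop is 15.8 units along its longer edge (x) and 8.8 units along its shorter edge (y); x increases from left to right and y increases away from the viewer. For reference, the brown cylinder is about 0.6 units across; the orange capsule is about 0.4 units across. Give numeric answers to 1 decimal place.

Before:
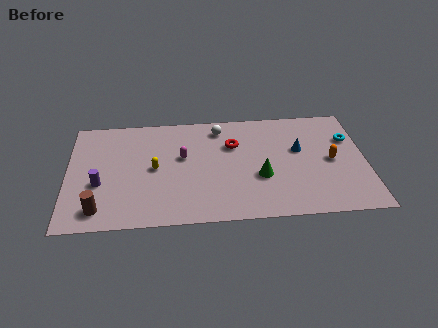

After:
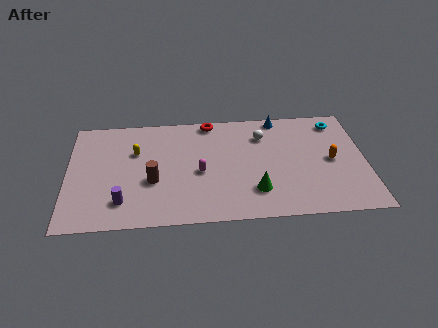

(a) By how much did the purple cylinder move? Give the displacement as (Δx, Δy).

(1.2, -1.5)

The purple cylinder was at about (1.7, 3.4) and moved to about (2.9, 1.9).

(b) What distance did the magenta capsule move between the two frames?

1.6

The magenta capsule was near (6.1, 5.2) before and (7.0, 3.9) after, so it travelled √(0.9² + 1.3²) ≈ 1.6 units.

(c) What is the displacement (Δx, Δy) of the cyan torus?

(-0.6, 1.4)

From the two frames, the cyan torus sits at roughly (15.0, 6.0) before and (14.4, 7.4) after.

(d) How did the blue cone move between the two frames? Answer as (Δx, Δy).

(-1.0, 2.7)

From the two frames, the blue cone sits at roughly (12.3, 5.3) before and (11.3, 8.0) after.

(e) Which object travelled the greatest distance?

the brown cylinder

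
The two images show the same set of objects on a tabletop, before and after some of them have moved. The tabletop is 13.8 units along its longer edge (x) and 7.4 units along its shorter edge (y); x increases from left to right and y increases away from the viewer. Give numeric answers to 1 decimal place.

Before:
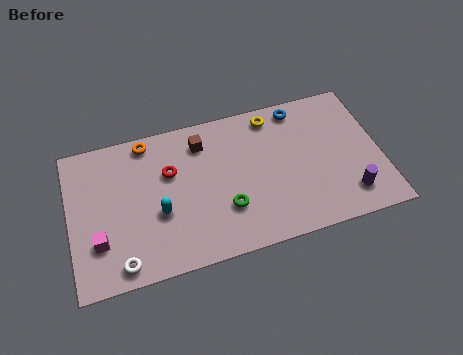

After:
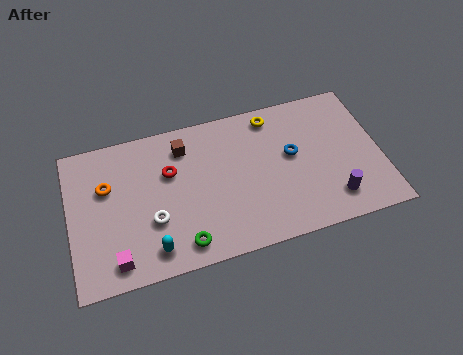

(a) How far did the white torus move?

2.3

The white torus was near (2.1, 0.9) before and (3.6, 2.6) after, so it travelled √(1.5² + 1.7²) ≈ 2.3 units.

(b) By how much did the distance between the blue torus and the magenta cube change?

-1.6

They were about 10.2 units apart before and 8.6 after — 1.6 units closer together.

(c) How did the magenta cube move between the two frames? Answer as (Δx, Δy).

(0.7, -1.1)

From the two frames, the magenta cube sits at roughly (1.2, 2.2) before and (1.9, 1.1) after.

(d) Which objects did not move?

the red torus and the yellow torus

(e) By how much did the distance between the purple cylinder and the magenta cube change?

-1.4

The distance was about 11.0 in the first image and 9.6 in the second, so they moved 1.4 units closer together.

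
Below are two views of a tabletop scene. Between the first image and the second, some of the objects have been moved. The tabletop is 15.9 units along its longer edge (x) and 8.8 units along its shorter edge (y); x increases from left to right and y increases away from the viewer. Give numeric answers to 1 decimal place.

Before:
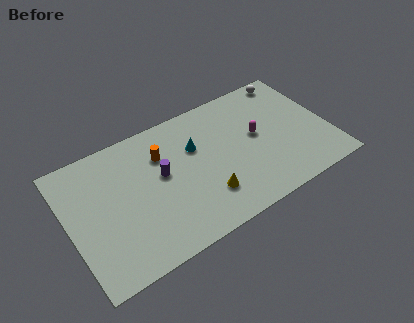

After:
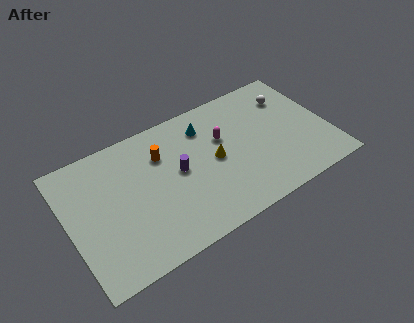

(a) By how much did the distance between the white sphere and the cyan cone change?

-1.4

Before: roughly 6.7 units apart; after: 5.3. That's 1.4 units closer together.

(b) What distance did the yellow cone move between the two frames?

2.3

From (8.0, 2.3) to (8.9, 4.4), the yellow cone covered √(0.9² + 2.1²) ≈ 2.3 units.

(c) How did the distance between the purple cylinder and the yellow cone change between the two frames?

-1.3

The distance was about 3.5 in the first image and 2.2 in the second, so they moved 1.3 units closer together.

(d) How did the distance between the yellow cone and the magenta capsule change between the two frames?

-3.0

They were about 4.4 units apart before and 1.4 after — 3.0 units closer together.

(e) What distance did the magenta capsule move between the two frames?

2.2

The magenta capsule was near (11.6, 4.8) before and (9.6, 5.6) after, so it travelled √(2.0² + 0.8²) ≈ 2.2 units.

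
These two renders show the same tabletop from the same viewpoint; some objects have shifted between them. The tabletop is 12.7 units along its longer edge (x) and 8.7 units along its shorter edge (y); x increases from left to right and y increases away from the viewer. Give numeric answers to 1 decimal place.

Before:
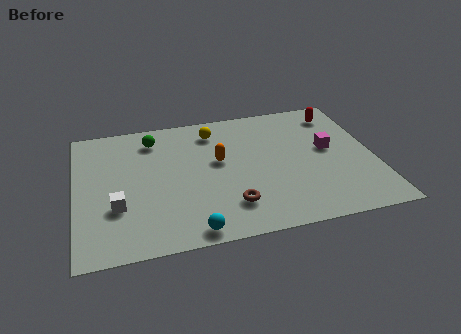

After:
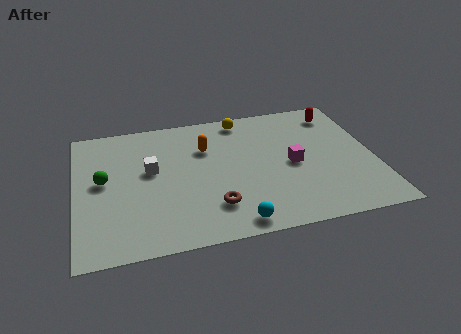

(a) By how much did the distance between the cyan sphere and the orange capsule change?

+0.8

They were about 4.4 units apart before and 5.2 after — 0.8 units further apart.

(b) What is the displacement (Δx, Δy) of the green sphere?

(-2.2, -2.4)

The green sphere started near (3.4, 7.1) and ended near (1.2, 4.7).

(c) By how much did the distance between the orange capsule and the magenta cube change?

-0.6

They were about 4.7 units apart before and 4.1 after — 0.6 units closer together.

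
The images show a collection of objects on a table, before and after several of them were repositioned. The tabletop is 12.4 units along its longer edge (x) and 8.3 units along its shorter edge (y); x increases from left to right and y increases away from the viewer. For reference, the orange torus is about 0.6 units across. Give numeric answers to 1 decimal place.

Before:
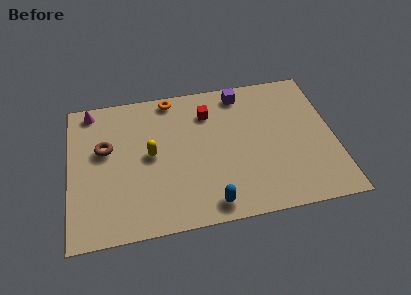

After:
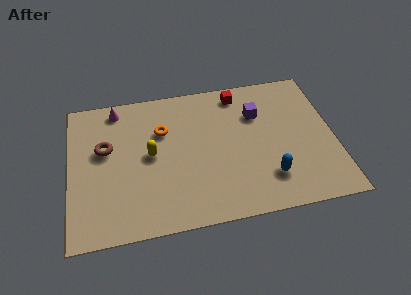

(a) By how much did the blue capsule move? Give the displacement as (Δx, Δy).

(2.8, 1.0)

From the two frames, the blue capsule sits at roughly (6.4, 1.0) before and (9.2, 2.0) after.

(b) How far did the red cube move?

1.7

The red cube moved from about (6.6, 6.3) to (8.1, 7.2), a distance of √(1.5² + 0.9²) ≈ 1.7.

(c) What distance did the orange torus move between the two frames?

2.0

The orange torus moved from about (4.9, 7.5) to (4.4, 5.6), a distance of √(0.5² + 1.9²) ≈ 2.0.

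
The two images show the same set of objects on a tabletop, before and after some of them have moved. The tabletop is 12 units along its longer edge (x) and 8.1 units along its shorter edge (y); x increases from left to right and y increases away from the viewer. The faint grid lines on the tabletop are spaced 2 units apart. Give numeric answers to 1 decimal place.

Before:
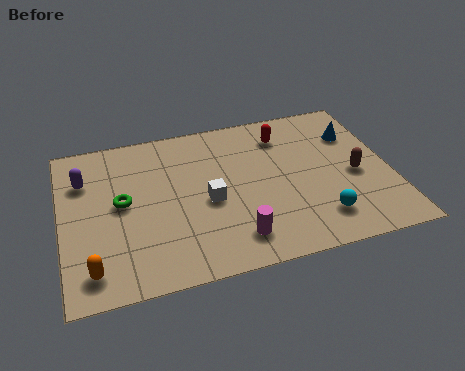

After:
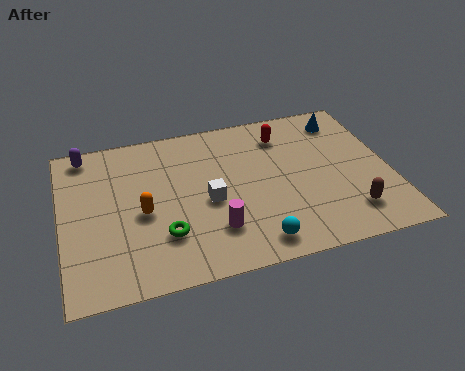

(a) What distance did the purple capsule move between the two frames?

1.4

The purple capsule was near (0.9, 5.8) before and (1.0, 7.2) after, so it travelled √(0.1² + 1.4²) ≈ 1.4 units.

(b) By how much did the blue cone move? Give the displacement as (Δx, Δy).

(-0.3, 0.9)

The blue cone started near (10.9, 5.8) and ended near (10.6, 6.7).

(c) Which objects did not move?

the red capsule and the white cube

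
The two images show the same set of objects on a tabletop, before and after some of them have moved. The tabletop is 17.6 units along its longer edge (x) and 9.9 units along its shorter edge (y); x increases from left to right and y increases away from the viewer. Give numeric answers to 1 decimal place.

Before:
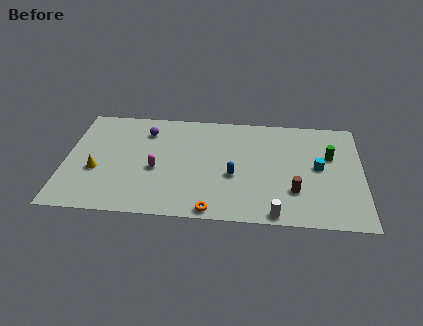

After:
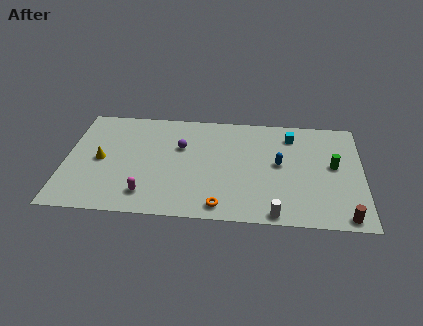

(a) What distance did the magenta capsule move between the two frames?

2.4

The magenta capsule moved from about (5.4, 4.2) to (4.9, 1.9), a distance of √(0.5² + 2.3²) ≈ 2.4.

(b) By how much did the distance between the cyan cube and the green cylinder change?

+2.3

The distance was about 1.3 in the first image and 3.6 in the second, so they moved 2.3 units further apart.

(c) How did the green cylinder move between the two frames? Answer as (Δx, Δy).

(0.2, -0.9)

The green cylinder was at about (15.7, 6.3) and moved to about (15.9, 5.4).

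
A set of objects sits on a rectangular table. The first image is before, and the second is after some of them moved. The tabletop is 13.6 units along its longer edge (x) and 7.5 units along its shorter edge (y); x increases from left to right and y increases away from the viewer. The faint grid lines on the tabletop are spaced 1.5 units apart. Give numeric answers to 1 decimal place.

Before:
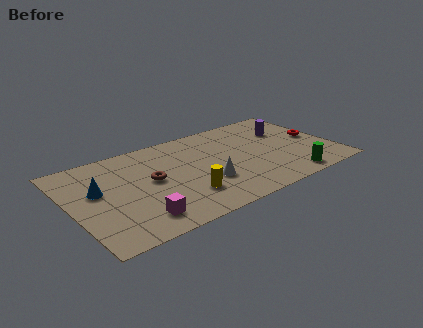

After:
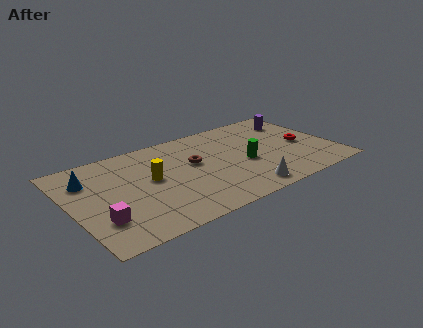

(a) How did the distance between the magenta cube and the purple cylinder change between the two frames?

+2.3

The distance was about 9.3 in the first image and 11.6 in the second, so they moved 2.3 units further apart.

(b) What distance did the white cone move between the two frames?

2.3

From (6.7, 2.5) to (8.4, 1.0), the white cone covered √(1.7² + 1.5²) ≈ 2.3 units.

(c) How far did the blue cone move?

1.1

The blue cone moved from about (1.4, 4.4) to (1.1, 5.5), a distance of √(0.3² + 1.1²) ≈ 1.1.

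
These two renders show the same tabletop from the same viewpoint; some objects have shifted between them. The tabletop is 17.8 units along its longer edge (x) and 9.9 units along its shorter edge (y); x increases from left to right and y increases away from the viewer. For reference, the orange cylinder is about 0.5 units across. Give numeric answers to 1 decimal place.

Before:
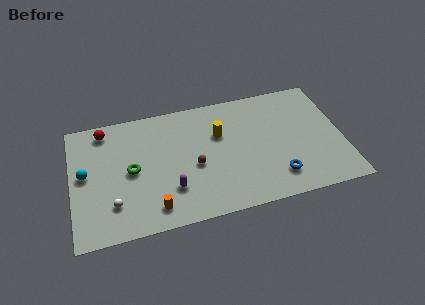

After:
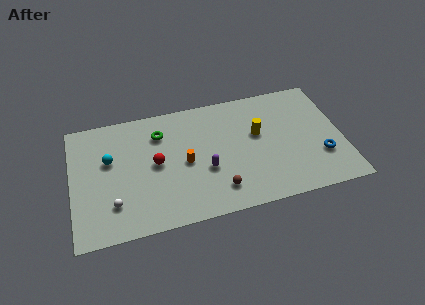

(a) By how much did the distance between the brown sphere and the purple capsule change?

-0.3

Before: roughly 2.2 units apart; after: 1.9. That's 0.3 units closer together.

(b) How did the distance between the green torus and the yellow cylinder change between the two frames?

+0.5

Before: roughly 6.1 units apart; after: 6.6. That's 0.5 units further apart.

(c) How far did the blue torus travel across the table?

3.2

The blue torus moved from about (13.3, 2.1) to (16.3, 3.1), a distance of √(3.0² + 1.0²) ≈ 3.2.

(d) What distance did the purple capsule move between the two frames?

2.5

From (6.4, 2.8) to (8.7, 3.8), the purple capsule covered √(2.3² + 1.0²) ≈ 2.5 units.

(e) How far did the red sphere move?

4.7

The red sphere was near (2.3, 8.6) before and (5.5, 5.1) after, so it travelled √(3.2² + 3.5²) ≈ 4.7 units.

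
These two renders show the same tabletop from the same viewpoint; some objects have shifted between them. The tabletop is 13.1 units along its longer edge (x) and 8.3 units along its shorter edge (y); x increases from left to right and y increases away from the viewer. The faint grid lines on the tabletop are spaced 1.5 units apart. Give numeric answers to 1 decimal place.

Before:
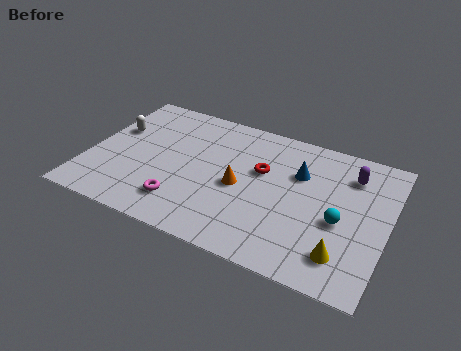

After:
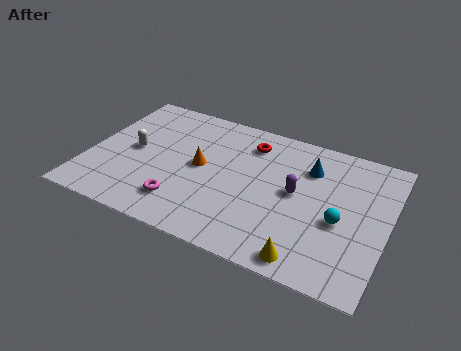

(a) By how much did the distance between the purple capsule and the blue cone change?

-0.6

The distance was about 2.3 in the first image and 1.7 in the second, so they moved 0.6 units closer together.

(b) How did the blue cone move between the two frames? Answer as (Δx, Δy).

(0.4, 0.5)

The blue cone was at about (9.1, 5.6) and moved to about (9.5, 6.1).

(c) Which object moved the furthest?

the purple capsule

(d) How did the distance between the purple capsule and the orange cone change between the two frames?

-1.1

They were about 5.3 units apart before and 4.2 after — 1.1 units closer together.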